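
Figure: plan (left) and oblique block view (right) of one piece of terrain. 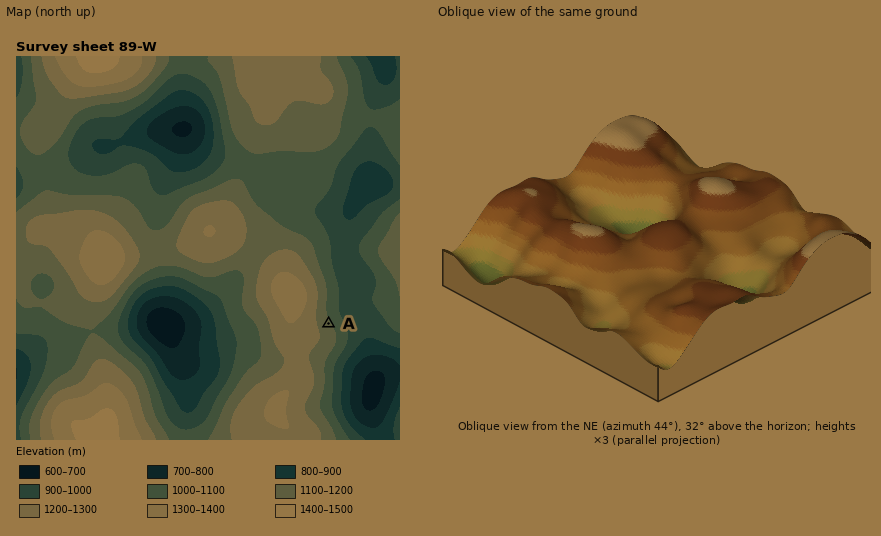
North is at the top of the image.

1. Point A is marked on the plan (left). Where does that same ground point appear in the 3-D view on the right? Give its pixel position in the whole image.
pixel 549 249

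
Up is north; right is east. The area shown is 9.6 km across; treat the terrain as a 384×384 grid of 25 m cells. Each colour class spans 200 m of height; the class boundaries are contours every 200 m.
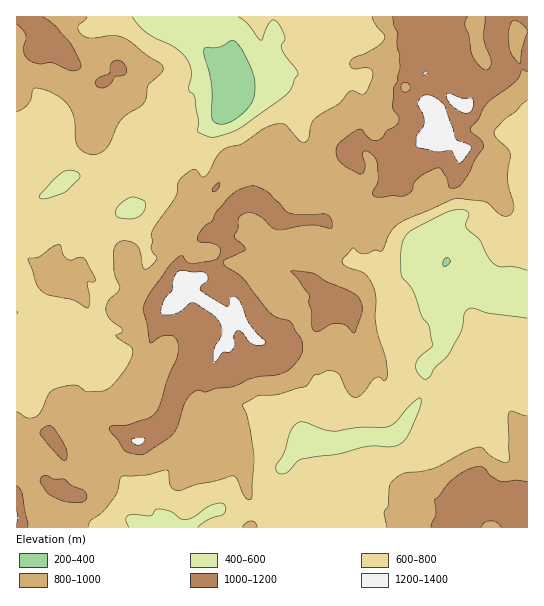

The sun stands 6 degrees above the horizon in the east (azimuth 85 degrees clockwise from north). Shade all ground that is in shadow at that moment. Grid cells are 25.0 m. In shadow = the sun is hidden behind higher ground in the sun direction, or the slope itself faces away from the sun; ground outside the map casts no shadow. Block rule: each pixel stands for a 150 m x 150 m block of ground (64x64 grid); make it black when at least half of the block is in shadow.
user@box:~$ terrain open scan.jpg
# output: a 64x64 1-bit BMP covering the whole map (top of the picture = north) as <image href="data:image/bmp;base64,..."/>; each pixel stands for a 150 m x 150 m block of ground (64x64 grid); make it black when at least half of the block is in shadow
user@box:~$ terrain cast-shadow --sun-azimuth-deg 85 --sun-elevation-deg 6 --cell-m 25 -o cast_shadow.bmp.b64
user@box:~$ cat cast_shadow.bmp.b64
<image width="64" height="64" href="data:image/bmp;base64,Qk0+AgAAAAAAAD4AAAAoAAAAQAAAAEAAAAABAAEAAAAAAAACAAATCwAAEwsAAAIAAAAAAAAA////AAAAAAAAAP/5///8fgAAP/n///w8AAB/+////Hl+Aff5///+G3gD8/j///4e8APw+P///gTwAPgw/A//APwNPBB9gH+EvR8fACfhj4///g4AAefAH//+BAAD/+Af8/wAAAf/4B53/8AAPz/wfXf/4AJ+A/B8///gA3zA8Hz///AAOMB4eP//8AAbwDhw///5AAfAPGD///jAB+A/wP///ggH4H+A////HAfwf4D///8IB+A/gP///owH4B+A///+3AfAH4D////YHcAPgP///9A9wA+A///P0/4AD4D//+ex/wAPgP//8mH/AAcA///wA/4AAAD///gD+AAAf/f/+AfwAA//8f/wD4AAP/uwf/IOAAB/+TH//+AAIH/4P///wAIgP/j///+HDiA/+P///8+OfD/7f///zwB4H/k////uAPYP+H///+AA8AP4P///8A/4AbAf//+4P/w8gB/v/9h//n4AH+f/yf/+fgA/wf/D//9+AP+A/////z8A/8D/////+wD/wP/////wAP/A//////gA/8B/////+AD/4A/////xAH/AB/////MA/8Af////5gD/wB/////sAP/AD////+Hg/wAH////43j+eAf////zefxwB/////J7+HAP////8nfwMD/////48+AAH/////jzwAAH/////POAAA//7//48A=="/>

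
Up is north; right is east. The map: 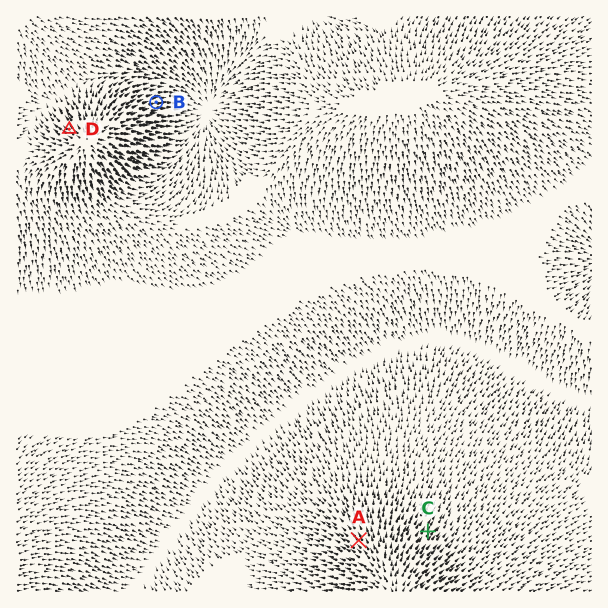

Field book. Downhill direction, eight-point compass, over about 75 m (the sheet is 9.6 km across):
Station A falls NW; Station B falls E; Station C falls NE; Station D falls NW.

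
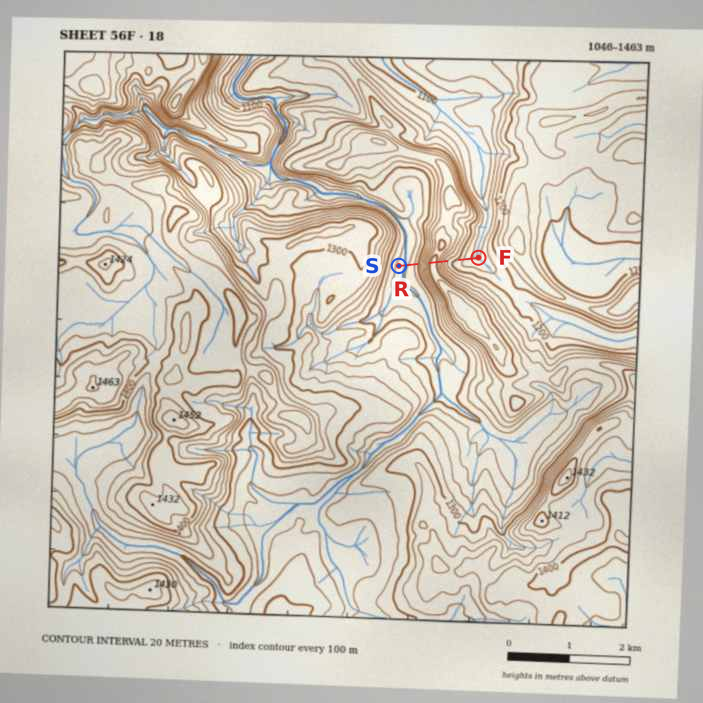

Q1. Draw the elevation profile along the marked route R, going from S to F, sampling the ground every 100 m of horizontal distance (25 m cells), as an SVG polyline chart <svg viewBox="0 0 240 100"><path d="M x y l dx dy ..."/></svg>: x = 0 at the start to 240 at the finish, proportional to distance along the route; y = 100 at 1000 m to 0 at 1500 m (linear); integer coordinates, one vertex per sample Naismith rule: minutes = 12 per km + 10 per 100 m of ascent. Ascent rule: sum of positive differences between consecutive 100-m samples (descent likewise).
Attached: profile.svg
<svg viewBox="0 0 240 100"><path d="M0 68l18 0 19-2 18-4 18-10 18-11 19-2 18 8 18 9 19 3 18 3 18 3 19 3 18 0 2 0"/></svg>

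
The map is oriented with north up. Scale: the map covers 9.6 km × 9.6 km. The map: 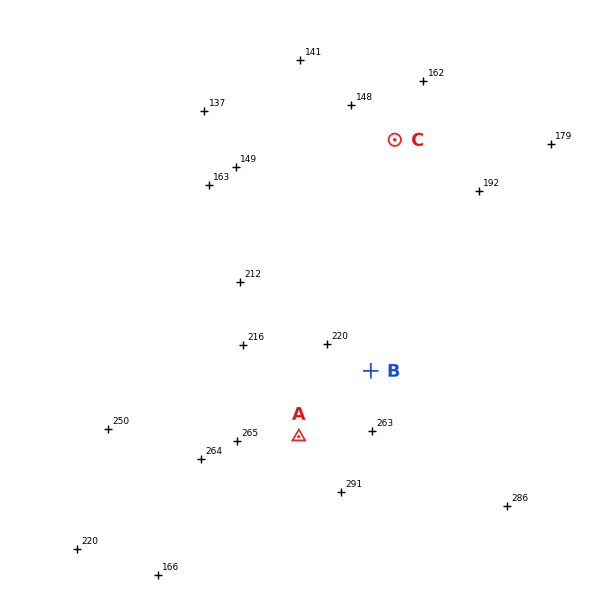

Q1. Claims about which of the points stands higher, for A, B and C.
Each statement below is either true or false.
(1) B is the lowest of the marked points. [false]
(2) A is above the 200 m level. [true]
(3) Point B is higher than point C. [true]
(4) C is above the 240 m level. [false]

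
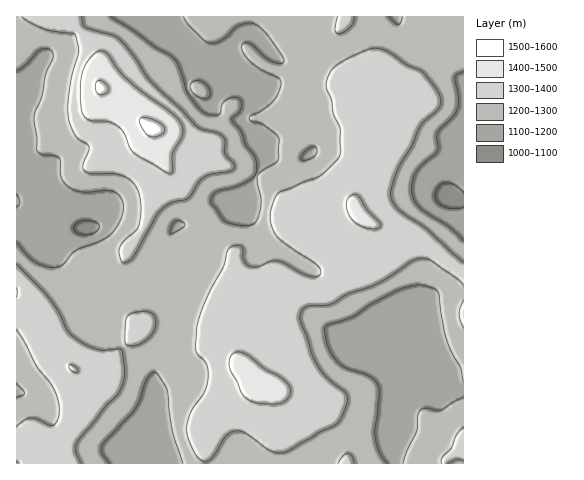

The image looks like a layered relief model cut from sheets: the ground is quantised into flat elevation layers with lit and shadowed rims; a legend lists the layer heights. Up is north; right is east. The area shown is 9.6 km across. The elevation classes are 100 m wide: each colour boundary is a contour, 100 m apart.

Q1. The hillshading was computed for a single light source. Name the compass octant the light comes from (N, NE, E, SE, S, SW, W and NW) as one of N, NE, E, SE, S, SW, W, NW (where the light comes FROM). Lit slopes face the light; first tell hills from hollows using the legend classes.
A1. W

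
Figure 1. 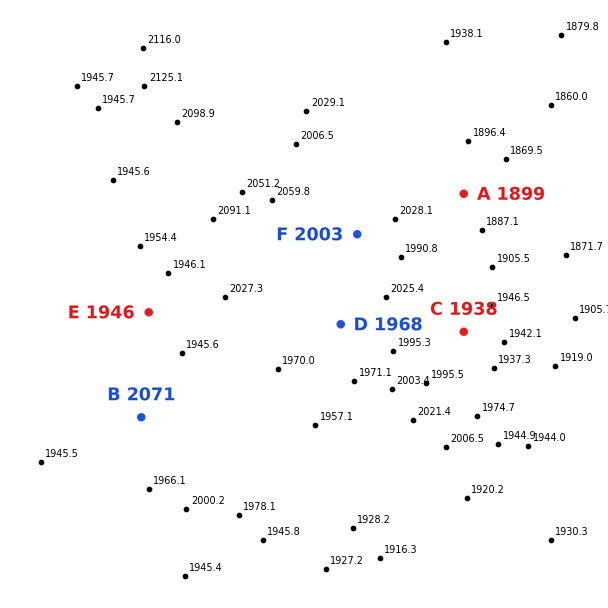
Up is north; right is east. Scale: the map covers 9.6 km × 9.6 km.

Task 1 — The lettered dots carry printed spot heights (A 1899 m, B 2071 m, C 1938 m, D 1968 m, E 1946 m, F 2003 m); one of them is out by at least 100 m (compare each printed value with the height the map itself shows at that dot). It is B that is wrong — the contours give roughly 1946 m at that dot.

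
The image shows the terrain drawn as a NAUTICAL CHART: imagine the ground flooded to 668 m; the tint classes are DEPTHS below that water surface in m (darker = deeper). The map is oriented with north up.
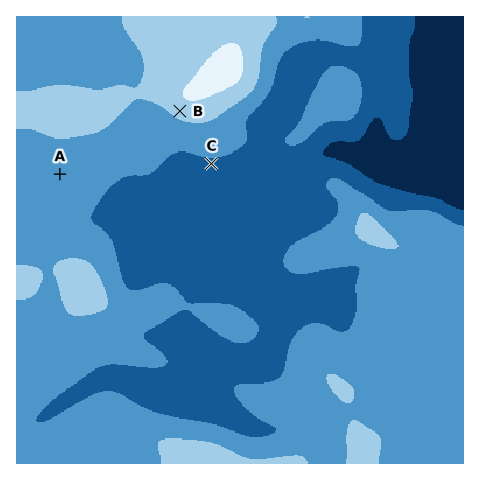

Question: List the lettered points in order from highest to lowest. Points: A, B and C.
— B A C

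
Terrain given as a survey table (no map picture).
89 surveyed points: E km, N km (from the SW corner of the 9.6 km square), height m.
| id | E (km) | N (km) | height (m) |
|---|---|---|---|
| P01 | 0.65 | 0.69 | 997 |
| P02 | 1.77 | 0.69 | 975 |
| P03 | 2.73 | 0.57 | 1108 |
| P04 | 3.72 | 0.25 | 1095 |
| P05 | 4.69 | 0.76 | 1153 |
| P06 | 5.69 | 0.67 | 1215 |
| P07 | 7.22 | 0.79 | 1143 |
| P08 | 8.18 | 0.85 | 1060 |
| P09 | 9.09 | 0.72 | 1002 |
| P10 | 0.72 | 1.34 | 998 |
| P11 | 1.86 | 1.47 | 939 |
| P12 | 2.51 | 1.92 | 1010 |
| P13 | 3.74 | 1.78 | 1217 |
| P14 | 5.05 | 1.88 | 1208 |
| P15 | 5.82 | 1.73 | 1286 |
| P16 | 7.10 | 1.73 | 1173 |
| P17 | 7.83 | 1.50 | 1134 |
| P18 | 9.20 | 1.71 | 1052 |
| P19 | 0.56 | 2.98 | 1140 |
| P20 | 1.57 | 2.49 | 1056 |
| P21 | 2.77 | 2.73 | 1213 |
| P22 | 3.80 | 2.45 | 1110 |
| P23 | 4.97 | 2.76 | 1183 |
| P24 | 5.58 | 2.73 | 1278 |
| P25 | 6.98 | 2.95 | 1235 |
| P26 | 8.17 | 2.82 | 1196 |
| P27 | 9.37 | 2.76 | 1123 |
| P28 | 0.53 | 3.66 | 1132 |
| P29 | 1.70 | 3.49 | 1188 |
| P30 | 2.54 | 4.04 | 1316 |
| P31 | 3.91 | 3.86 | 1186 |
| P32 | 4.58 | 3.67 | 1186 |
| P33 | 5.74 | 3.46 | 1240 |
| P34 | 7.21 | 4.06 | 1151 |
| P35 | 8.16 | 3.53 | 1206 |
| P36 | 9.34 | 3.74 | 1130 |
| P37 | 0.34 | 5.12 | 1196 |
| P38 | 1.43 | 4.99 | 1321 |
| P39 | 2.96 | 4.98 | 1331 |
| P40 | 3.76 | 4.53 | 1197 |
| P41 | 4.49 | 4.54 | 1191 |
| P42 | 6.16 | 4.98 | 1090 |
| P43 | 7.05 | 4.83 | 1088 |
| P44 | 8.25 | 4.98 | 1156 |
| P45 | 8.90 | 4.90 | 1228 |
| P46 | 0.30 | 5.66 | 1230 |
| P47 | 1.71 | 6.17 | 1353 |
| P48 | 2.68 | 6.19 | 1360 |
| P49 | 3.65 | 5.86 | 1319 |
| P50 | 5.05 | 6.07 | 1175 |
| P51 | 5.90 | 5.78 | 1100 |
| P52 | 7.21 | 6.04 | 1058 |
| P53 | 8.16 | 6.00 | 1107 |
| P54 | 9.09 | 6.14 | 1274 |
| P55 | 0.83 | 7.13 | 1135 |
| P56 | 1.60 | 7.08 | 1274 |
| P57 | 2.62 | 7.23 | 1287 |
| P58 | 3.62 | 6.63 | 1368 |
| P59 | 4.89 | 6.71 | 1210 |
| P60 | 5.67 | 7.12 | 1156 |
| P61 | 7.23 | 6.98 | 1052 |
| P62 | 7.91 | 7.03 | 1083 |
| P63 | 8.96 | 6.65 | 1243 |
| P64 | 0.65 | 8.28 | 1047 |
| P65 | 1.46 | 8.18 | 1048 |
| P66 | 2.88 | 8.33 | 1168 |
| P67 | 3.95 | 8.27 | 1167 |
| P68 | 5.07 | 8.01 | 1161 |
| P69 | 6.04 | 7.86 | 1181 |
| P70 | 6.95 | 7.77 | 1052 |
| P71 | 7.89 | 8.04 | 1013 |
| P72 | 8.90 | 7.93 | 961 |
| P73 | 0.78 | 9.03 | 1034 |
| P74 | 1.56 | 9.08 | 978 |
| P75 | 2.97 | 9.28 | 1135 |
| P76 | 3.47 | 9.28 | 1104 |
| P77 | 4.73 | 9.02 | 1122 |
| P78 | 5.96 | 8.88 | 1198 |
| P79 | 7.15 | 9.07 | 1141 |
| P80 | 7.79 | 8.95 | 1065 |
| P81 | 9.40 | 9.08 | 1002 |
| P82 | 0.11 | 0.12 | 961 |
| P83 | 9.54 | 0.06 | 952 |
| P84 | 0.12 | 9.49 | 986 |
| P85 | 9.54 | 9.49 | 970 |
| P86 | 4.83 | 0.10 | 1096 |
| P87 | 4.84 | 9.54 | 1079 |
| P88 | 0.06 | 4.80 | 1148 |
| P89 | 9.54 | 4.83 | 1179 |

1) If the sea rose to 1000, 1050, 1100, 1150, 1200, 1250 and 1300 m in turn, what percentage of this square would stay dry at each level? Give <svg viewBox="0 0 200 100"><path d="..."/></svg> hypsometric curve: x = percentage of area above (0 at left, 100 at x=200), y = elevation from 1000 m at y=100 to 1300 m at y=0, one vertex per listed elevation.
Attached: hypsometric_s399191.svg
<svg viewBox="0 0 200 100"><path d="M186 100l-21-17-28-16-33-17-44-17-27-16-17-17"/></svg>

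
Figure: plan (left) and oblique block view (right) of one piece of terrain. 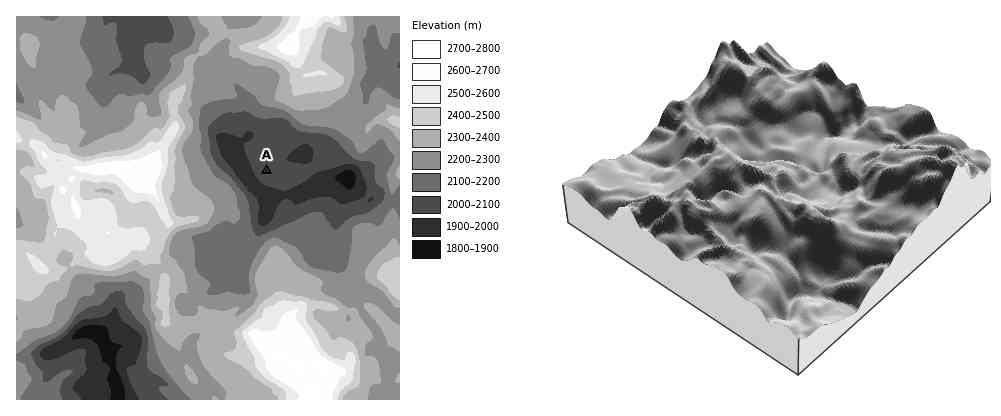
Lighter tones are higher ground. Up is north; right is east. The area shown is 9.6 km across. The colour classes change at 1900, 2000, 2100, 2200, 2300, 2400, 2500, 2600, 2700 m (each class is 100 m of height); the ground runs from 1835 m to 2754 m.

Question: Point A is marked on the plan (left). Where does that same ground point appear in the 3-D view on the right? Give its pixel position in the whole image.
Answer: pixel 788 152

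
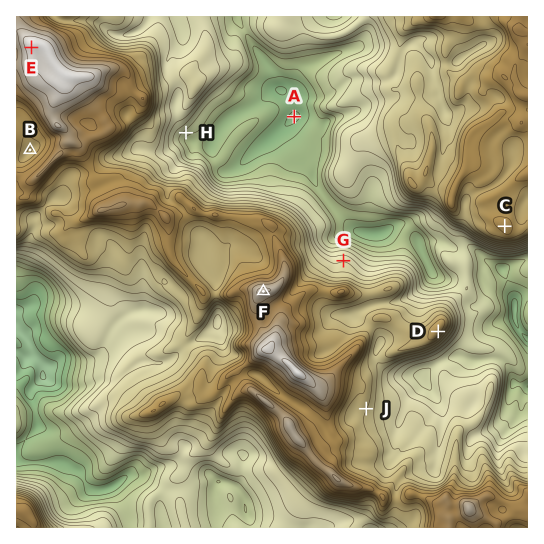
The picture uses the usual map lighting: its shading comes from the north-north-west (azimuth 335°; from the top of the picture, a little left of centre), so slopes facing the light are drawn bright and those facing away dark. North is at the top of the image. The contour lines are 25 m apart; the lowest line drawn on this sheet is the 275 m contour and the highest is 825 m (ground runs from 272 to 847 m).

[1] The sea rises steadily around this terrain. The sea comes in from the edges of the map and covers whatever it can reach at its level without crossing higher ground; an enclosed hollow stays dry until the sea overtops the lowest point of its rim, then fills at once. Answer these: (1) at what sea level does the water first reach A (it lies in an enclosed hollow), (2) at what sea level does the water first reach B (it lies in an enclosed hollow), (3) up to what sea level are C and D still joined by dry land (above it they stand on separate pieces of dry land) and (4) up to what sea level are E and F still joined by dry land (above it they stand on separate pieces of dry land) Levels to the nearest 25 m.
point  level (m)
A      400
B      650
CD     450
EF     675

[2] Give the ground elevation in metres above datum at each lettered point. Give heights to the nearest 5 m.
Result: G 520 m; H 415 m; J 605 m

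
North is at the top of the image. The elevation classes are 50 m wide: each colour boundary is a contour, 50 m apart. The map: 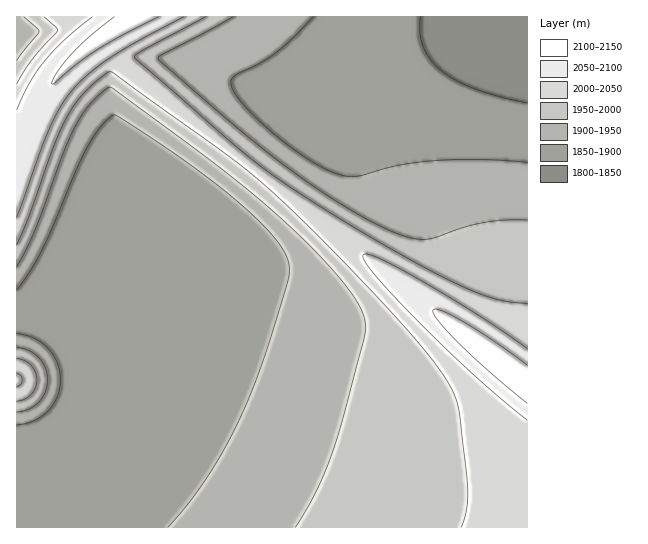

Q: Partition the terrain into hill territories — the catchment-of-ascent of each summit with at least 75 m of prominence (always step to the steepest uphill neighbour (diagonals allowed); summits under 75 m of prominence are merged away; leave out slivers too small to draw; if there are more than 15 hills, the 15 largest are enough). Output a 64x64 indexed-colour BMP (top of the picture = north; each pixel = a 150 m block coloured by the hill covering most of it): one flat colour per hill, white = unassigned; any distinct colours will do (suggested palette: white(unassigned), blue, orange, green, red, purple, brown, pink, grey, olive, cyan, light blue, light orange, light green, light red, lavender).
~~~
<image width="64" height="64" href="data:image/bmp;base64,Qk12CAAAAAAAAHYAAAAoAAAAQAAAAEAAAAABAAQAAAAAAAAIAAATCwAAEwsAABAAAAAAAAAA////ALR3HwAOf/8ALKAsACgn1gC9Z5QAS1aMAMJ34wB/f38AIr28AM++FwDox64AeLv/AIrfmACWmP8A1bDFABEREREREREREREREREREREREREREREREREREREREREREREREREREREREREREREREREREREREREREREREREREREREREREREREREREREREREREREREREREREREREREREREREREREREREREREREREREREREREREREREREREREREREREREREREREREREREREREREREREREREREREREREREREREREREREREREREREREREREREREREREREREREREREREREREREREREREREREREREREREREREREREREREREREREREREREREREREREREREREREREREREREREREREREREREREREzMRERERERERERERERERERERERERERERERERERERERETMzMRERERERERERERERERERERERERERERERERERERERMzMzMREREREREREREREREREREREREREREREREREREREzMzMzERERERERERERERERERERERERERERERERERERETMzMzMRERERERERERERERERERERERERERERERERERERMzMzMzEREREREREREREREREREREREREREREREREREREzMzMzMxERERERERERERERERERERERERERERERERERETMzMzMzERERERERERERERERERERERERERERERERERERMzMzMzMREREREREREREREREREREREREREREREREREREzMzMzMzERERERERERERERERERERERERERERERERERETMzMzMzMRERERERERERERERERERERERERERERERERERMzMzMzMxEREREREREREREREREREREREREREREREREREzMzMzMzERERERERERERERERERERERERERERERERERETMzMzMzMRERERERERERERERERERERERERERERERERERMzMzMzMREREREREREREREREREREREREREREREREREREzMzMzMxERERERERERERERERERERERERERERERERERETMzMzMyERERERERERERERERERERERERERERERERERERMzMzMzIhEREREREREREREREREREREREREREREREREREzMzMzIiERERERERERERERERERERERERERERERERERESIjMyIiIhERERERERERERERERERERERERERERERERERIiIiIiIiIREREREREREREREREREREREREREREREREREiIiIiIiIiERERERERERERERERERERERERERERERERESIiIiIiIiIhERERERERERERERERERERERERERERERERIiIiIiIiIiIREREREREREREREREREREREREREREREREiIiIiIiIiIiERERERERERERERERERERERERERERERESIiIiIiIiIiIhERERERERERERERERERERERERERERERIiIiIiIiIiIiIREREREREREREREREREREREREREREREiIiIiIiIiIiIiERERERERERERERERERERERERERERESIiIiIiIiIiIiIhERERERERERERERERERERERERERERIiIiIiIiIiIiIiIREREREREREREREREREREREREREREiIiIiIiIiIiIiIiERERERERERERERERERERERERERESIiIiIiIiIiIiIiIhERERERERERERERERERERERERERIiIiIiIiIiIiIiIiIREREREREREREREREREREREREREiIiIiIiIiIiIiIiIiERERERERERERERERERERERERESIiIiIiIiIiIiIiIiIhERERERERERERERERERERERERIiIiIiIiIiIiIiIiIiEREREREREREREREREREREREREiIiIiIiIiIiIiIiIiIhERERERERERERERERERERERESIiIiIiIiIiIiIiIiIiIRERERERERERERERERERERERIiIiIiIiIiIiIiIiIiIiEREREREREREREREREREREREiIiIiIiIiIiIiIiIiIiIhERERERERERERERERERERESIiIiIiIiIiIiIiIiIiIiIRERERERERERERERERERERIiIiIiIiIiIiIiIiIiIiIhEREREREREREREREREREREiIiIiIiIiIiIiIiIiIiIiIRERERERERERERERERERESIiIiIiIiIiIiIiIiIiIiIiIiERERERERERERERERERIiIiIiIiIiIiIiIiIiIiIiIiIiEREREREREREREREREiIiIiIiIiIiIiIiIiIiIiIiIiIiERERERERERERERESIiIiIiIiIiIiIiIiIiIiIiIiIiIiERERERERERERERIiIiIiIiIiIiIiIiIiIiIiIiIiIiIhEREREREREREREiIiIiIiIiIiIiIiIiIiIiIiIiIiIiIhERERERERERESIiIiIiIiIiIiIiIiIiIiIiIiIiIiIiIhERERERERERIiIiIiIiIiIiIiIiIiIiIiIiIiIiIiIiIREREREREREiIiIiIiIiIiIiIiIiIiIiIiIiIiIiIiIiIRERERERESIiIiIiIiIiIiIiIiIiIiIiIiIiIiIiIiIiIRERERERIiIiIiIiIiIiIiIiIiIiIiIiIiIiIiIiIiIiIREREREiIiIiIiIiIiIiIiIiIiIiIiIiIiIiIiIiIiIiIRERESIiIiIiIiIiIiIiIiIiIiIiIiIiIiIiIiIiIiIiIhER"/>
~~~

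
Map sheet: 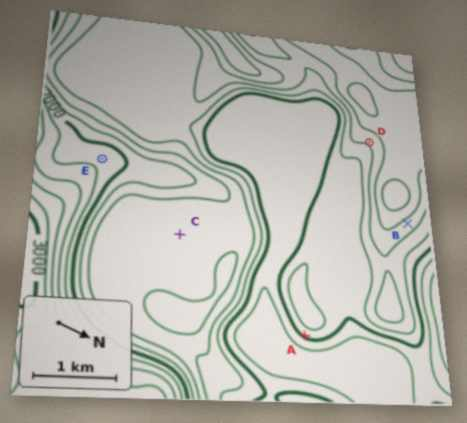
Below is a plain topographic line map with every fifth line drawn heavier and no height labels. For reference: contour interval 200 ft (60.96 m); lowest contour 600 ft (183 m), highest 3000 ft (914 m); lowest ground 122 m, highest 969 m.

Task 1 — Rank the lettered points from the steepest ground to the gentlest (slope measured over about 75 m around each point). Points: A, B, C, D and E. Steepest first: A B D E C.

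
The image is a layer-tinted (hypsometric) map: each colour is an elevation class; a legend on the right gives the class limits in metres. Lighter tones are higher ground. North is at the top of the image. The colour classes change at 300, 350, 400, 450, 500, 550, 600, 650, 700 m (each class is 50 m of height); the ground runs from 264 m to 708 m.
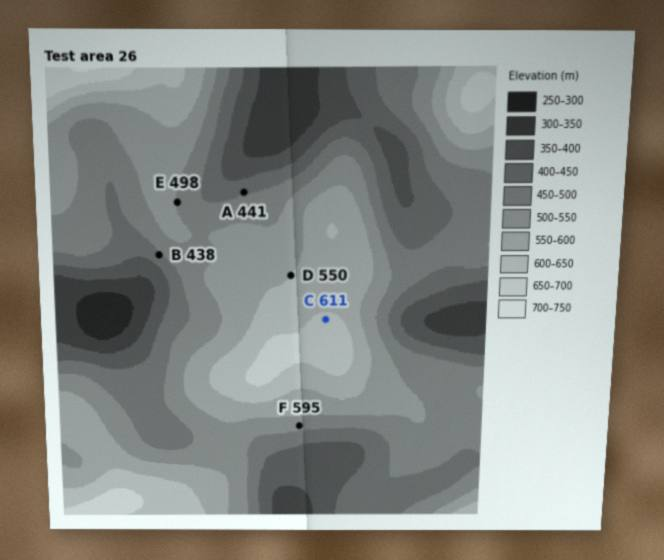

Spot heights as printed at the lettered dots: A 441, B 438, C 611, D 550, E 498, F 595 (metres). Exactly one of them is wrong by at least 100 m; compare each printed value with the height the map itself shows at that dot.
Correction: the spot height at F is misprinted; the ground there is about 470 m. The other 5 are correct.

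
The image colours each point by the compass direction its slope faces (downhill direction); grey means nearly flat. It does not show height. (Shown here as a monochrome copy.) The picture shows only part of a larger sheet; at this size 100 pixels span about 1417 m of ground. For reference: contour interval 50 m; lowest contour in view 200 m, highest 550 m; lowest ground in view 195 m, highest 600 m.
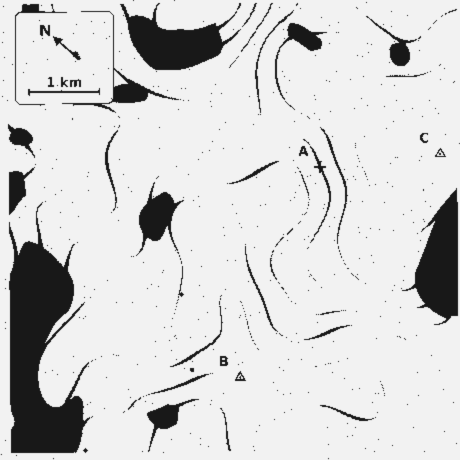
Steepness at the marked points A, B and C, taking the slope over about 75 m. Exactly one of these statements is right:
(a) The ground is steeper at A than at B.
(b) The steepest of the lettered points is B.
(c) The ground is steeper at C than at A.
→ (a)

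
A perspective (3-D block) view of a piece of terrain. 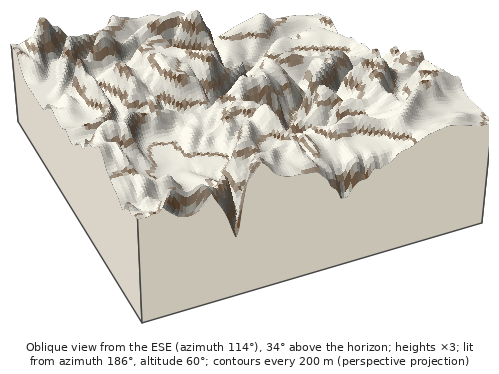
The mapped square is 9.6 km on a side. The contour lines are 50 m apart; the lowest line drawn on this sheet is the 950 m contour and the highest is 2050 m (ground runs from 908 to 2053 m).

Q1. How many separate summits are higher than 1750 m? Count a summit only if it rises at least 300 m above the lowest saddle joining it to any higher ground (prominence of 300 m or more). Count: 2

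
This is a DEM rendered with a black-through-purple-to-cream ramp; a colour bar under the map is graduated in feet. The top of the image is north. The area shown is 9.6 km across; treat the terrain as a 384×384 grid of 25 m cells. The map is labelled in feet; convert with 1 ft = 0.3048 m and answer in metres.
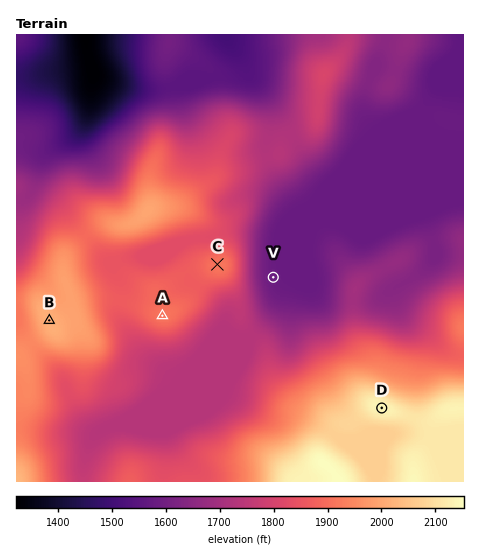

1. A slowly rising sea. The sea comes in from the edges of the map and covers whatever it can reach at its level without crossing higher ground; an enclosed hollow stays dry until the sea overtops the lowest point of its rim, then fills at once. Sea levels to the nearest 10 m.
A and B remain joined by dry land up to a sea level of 570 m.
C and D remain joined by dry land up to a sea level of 540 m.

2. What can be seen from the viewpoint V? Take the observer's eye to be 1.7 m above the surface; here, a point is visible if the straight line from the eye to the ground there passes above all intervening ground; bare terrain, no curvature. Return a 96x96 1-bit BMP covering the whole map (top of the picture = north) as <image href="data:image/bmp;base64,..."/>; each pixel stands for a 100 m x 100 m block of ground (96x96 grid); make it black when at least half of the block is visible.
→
<image width="96" height="96" href="data:image/bmp;base64,Qk2+BAAAAAAAAD4AAAAoAAAAYAAAAGAAAAABAAEAAAAAAIAEAAATCwAAEwsAAAIAAAAAAAAA////AAAAAAAAAAAAAAAAAAAAAAAAAAAAAAAAAAAAAAAAAAAAAAAAAAAAAAAAAAAAAAAAAAAAAAAAAAAAAAAB8AAAAAAAAAAAAAAD+AAAAAAAAAAAAAAH/wAAAAAAAAAAAAAH/8AAAAAAAAAAAAAHD4AAAAAAAAAAAAACB4AAAAAAAAAAAAAAAwAAAAAAAAAAAAAAAAAAAAAAAAAAAAAAAAAAAAAAAAAAAAAAAAAAAAAAAAAAAAAAAAAAAAAAAAAAAAAAAMAAAAAAAAAAAAAAAfgAAAAAAAAAAAAA4/4AAAwAAAAAAAAB///8AA8AAAAAAAAB///+AAcAAAAAAAAB///8AAMAAAAAAAAB///4AAEAAAAAAAAB///4AAEAAAAAAAAB///wAAAAAAAAAAAB///gAAAAAAAAAAAB///gAAAAAAAAAAAB///gAAAAAAAAAAAB///gAQwAAAAAAAAB///wA7wAAAAAAAAB///4A/wAAAAAAAAD///4AP4AAAAAAAAH///8AH4AAAAAAAAP///8AH4AAAAAAAAP///wAD4AAAAAAAAf///AAD4AAAAAAAAf//+AAD4AAAAAAAA///8AAB4AAAAAAAA///8AAB4AAAAAAAA///8AAA4AAAAAAAB///8AAAAAAAAAAAB///8AAAAAAAAAAAD///8AAAAAAAAAAAD///8AAAAAAAAAAAH///+AAAAAAAAAAAH///+AAAAAAAAAAAP///8AAAAAAAAAAAP///4AAAAAAAAAAAH///wAAAAAAAAAAAH///gAAAAAAAAAAAH///AAAAAAAAAAAAD///AAAAAAAAAAAAD//+AAAAAAAAAAAAD//+AAAAAAAAAAAAD//8AAAAAAAAAAAAD//4AAAAAAAAAAAAD//4AAAAAAAAAAAAD//6AAAAAAAAAAAAB///gAAAAAAAAAAAA///wAAAAAAAAAAAAf//8AAAAAAAAAAAAf//+AAAAAAAAAAAAf///gAAAAAAAAAAAf///wAAAAAAAAAAAf///8AAAAAAAAAAA////+AAAAAAAAAAA/////AAAAAAAAAAAH////wAAAAAAAAAAD////4AAAAAAAAAAB////8AAAAAAAAAAAH////AAAAAAAAAAAD////gAAAAAAAAAAB////wAAAAAAAAAAB/n//8AAAAAAAAAAB/D//+AAAAAAAAAAB+B///gAAAAAAAAAB+A///4AAAAAAAAAB8A///8AAAAAAAAABwAf//wAAAAAAAAAAgAf/+AAAAAAAAAAAAAf/4AAAAAAAAAAAAAf/wAAAAAAAAAAAAAf/AAAAAAAAAAAAAAf8AAAAAAAAAAAAAAf4AAAAAAAAAAAAAAfgAAAAAAAAAAAAAAMAAAAAAAAAAAAAAAAAAAAAAAAAAAAAAAAAAAAAAAAAAAAAAAAAAAAAAAAAAAAAAAAAAAAAAAAAAAAAAAAAAAAAAAAAAAAAAABwAAAAAAAAAAAAAAB4AAAAAAAAAAAAAAB4AAAAAAAAAAAAAAAAAAAAAAAAAAAAAAAAAA="/>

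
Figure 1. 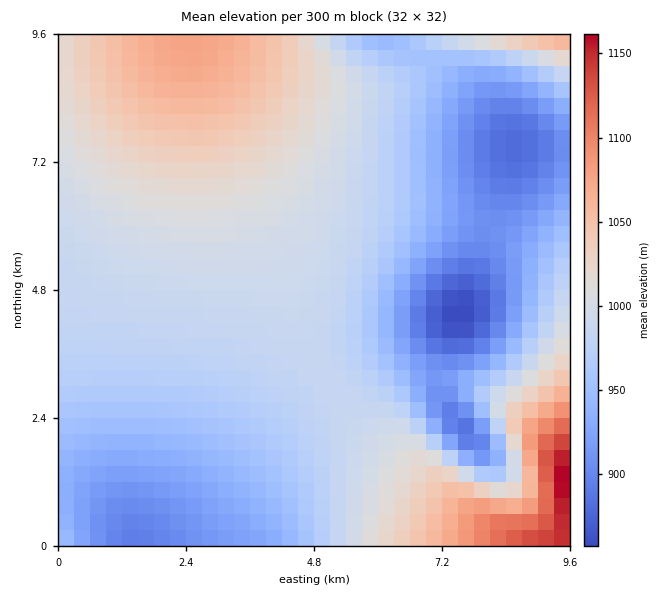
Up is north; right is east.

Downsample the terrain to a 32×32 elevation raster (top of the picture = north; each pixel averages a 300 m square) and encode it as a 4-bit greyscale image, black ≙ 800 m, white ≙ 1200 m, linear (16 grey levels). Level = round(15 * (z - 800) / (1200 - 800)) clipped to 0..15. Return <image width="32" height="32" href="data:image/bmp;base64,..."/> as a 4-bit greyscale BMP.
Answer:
<image width="32" height="32" href="data:image/bmp;base64,Qk12AgAAAAAAAHYAAAAoAAAAIAAAACAAAAABAAQAAAAAAAACAAATCwAAEwsAABAAAAAAAAAAAAAAABEREQAiIiIAMzMzAERERABVVVUAZmZmAHd3dwCIiIgAmZmZAKqqqgC7u7sAzMzMAN3d3QDu7u4A////AFVERERERVVWZ3iJmqu8zN1VRERERFVVZmd4iZqrvMzNVUREREVVVWZneIiZqrqrzVVERERVVVZmd3iImZmYis1VVEVVVVVmZnd3iImHZnrOVVVVVVVWZmZ3d4iIdUV6zVVVVVVWZmZnd3d4hlNGi81mZmZmZmZmZ3d3d3VDR5q8ZmZmZmZmZnd3d3dkRGeZq2ZmZmZmZnd3d3d2VEVniZpmZmZmZnd3d3d3ZlRFZniZd3d3d3d3d3d3dmVERFVniHd3d3d3d3d3d3ZVQzNEVnh3d3d3d3d3d3d2VEMiNFZ4d3d3d3d3d3d3dlQzIjNGZ3d3d3d3d3d3d3ZVQyIzRWd3d3d3d3d3d3d2ZUMzNEVnd3d3d3d3d3d3dmVUMzRFZnd3d3d3d3d3d3dmVURERVZ3d3eIiIh3d3d3ZlVEREVWd3iIiIiIiHd3d2ZlVEREVXeIiIiIiIiHd3d2ZVREREV4iIiIiIiIiHd3dmVUQzREiIiIiIiIiIiHd3ZlVEMzRIiIiZmZmYiIh3d2ZUQzMzSIiZmZmZmYiIh3dmVEMzM0iJmZmZmZmYiId3ZlVEMzRIiZmaqqqZmYiHd2ZVREREWJmZqqqqqZmIh3dmZVREVWiZmqqqqqmZiId3ZmVVVWZ4mZqqqqqqmZh3ZmZmZmd4iJmaqqqqqpmIdmVmZ3iJma"/>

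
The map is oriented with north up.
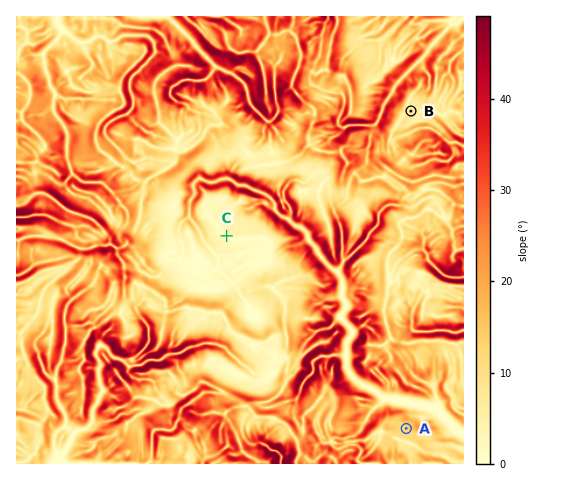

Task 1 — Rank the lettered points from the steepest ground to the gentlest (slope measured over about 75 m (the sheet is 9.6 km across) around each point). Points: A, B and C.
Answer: A B C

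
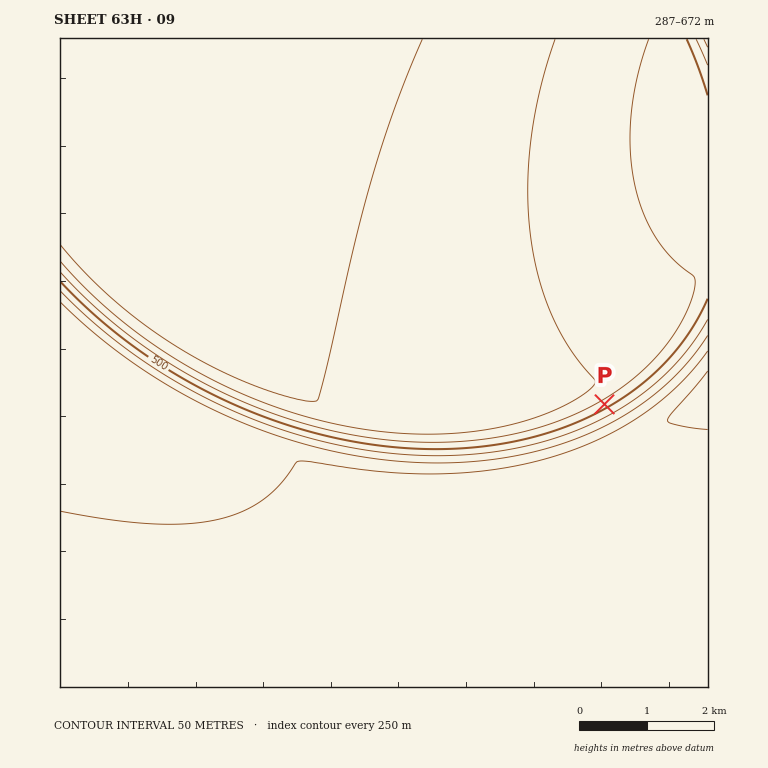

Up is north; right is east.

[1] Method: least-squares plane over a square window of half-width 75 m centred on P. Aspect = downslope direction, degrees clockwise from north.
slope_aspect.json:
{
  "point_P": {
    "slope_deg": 21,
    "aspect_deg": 150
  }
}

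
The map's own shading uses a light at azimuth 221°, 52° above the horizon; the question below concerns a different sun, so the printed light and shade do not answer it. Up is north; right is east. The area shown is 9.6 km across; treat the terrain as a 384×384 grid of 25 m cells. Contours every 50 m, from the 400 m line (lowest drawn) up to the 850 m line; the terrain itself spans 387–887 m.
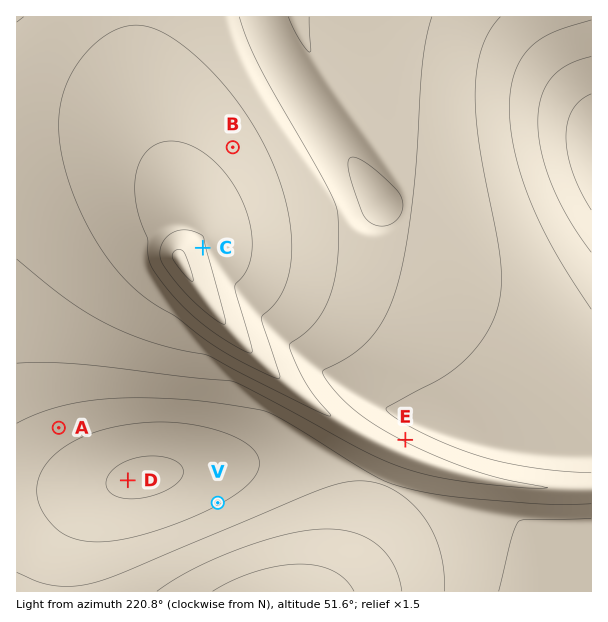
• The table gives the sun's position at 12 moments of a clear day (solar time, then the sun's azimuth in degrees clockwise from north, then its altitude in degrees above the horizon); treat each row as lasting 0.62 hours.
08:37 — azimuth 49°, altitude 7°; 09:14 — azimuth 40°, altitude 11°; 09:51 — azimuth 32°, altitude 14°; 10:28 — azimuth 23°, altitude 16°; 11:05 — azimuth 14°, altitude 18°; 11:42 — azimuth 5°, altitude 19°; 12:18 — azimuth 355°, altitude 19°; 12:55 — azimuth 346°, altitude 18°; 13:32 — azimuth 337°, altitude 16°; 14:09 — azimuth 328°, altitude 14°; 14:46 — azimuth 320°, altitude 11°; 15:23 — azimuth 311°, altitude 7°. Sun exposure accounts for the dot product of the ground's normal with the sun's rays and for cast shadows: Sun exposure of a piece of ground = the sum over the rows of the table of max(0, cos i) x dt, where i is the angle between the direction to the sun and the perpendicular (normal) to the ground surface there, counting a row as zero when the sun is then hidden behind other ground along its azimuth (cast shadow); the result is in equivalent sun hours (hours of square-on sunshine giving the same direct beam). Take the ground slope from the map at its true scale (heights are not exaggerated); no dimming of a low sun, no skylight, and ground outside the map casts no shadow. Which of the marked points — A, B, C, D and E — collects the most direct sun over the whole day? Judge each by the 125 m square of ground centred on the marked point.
A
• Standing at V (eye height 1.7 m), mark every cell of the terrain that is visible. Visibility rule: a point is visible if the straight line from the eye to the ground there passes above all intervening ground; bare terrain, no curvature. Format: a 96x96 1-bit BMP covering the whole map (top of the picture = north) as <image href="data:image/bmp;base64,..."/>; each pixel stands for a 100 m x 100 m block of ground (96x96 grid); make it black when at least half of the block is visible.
<image width="96" height="96" href="data:image/bmp;base64,Qk2+BAAAAAAAAD4AAAAoAAAAYAAAAGAAAAABAAEAAAAAAIAEAAATCwAAEwsAAAIAAAAAAAAA////AAAAAAAAAB4AA/////////8AAAAAAf////////8AAAAAAP////////8AAAAAAH////////8AAAAAAD////////8AAAAAAD////////8AAAAAAD////////8AAAAAAD////////8AAAAAAD////////8AAAAAAH////////8AAAAAAP////////8AAAAAAf////////8AAAAAA/////////8AAAAH////////gB8AAAAH///////wAAMAAAAD//////4AAAAAAAAA/////+AAAAAAAAAAAD///wAAAAAAAAAAAA//+AAAAP8AAAAAAAH/4AAAP/8AAAAAAAB/gAAD//8AAAAAAAAeAAAP//8AAAAAAAAAAAB///8AAAAAAAAAAAH///8AAAAAAAAAAAf///8AAAAAAAAAAB////8AAAAAAAAAAD////8AAAAAAAAAAP////8AAAAAAAAAAP////8AAAAAAAAAAP////8AAAAAAAAAAH////8AAAAAAAAAAB////8AAAAAAAAAAA////8AAAAAAAAAAAP///8AAAAAAAAAAAH///8AAAAAAAAAAAB///8AAAAAAAAAAAA///8AAAAAAAAAAAAf//8AAAAAAAAAAAAH//8AAAAAAAAAAAAD//8AAAAAAAAAAAAB//8AAAAAAAAAAAAA//8AAAAAAAAAAAAAP/8AAAAAAAAAAAAAH/8AAAAAAAAAAAAAD/8AAAAAAAAAAAAAB/8AAAAAAAAAAAAAA/8AAAAAAAAAAAAAAf8AAAAAAAAAAAAAAf8AAAAAAAAAAAAAAP8AAAAAAAAAAAAAAH8AAAAAAAAAAAAAAH8AAAAAAAAAAAAAAD8AAAAAAAAAAAAAAD8AAAAAAAAAAAAAAD8AAAAAAAAAAAAAAD8AAAAAAAAAAAAAAB8AAAAAAAAAAAAAAB8AAAAAAAAAAAAAAB8AAAAAAAAAAAAAAB8AAAAAAAAAAAAAAB8AAAAAAAAAAAAAAB8AAAAAAAAAAAAAAB8AAAAAAAAAAAAAAB8AAAAAAAAAAAAAAB8AAAAAAAAAAAAAAB8AAAAAAAAAAAAAAB8AAAAAAAAAAAAAAA8AAAAAAAAAAAAAAA8AAAAAAAAAAAAAAA8AAAAAAAAAAAAAAA8AAAAAAAAAAAAAAA8AAAAAAAAAAAAAAA8AAAAAAAAAAAAAAAcAAAAAAAAAAAAAAAcAAAAAAAAAAAAAAAMAAAAAAAAAAAAAAAMAAAAAAAAAAAAAAAEAAAAAAAAAAAAAAAAAAAAAAAAAAAAAAAAAAAAAAAAAAAAAAAAAAAAAAAAAAAAAAAAAAAAAAAAAAAAAAAAAAAAAAAAAAAAAAAAAAAAAAAAAAAAAAAAAAAAAAAAAAAAAAAAAAAAAAAAAAAAAAAAAAAAAAAAAAAAAAAAAAAAAAAAAAAAAAAAAAAAAAAAAAAAAAAAAAAAAAAAAAAAAAAAAAAAAAAAAAAAAAAAAAAAAAAAAAAAAAAAAAAAAAAAAAAAAAAAAAAAAAAAAAAAAAAAAAAAAAAAAAAAAAAA="/>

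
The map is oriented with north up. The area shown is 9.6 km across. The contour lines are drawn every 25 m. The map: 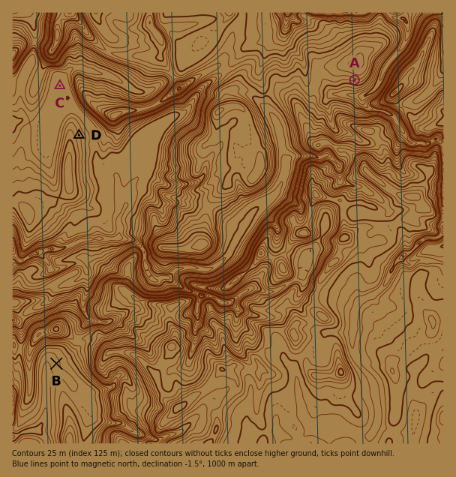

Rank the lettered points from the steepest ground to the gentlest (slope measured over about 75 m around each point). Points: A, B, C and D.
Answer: A D B C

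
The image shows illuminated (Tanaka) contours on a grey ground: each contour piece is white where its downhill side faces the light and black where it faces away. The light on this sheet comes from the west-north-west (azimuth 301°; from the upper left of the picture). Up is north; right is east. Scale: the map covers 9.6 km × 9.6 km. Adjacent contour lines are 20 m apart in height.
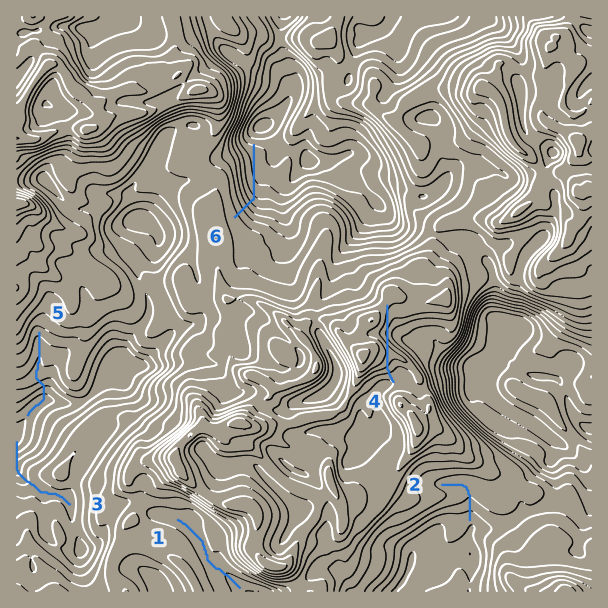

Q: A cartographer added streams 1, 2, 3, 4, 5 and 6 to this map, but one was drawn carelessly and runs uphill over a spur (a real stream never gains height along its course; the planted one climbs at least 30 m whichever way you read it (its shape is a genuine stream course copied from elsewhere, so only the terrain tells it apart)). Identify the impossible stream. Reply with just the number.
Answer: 4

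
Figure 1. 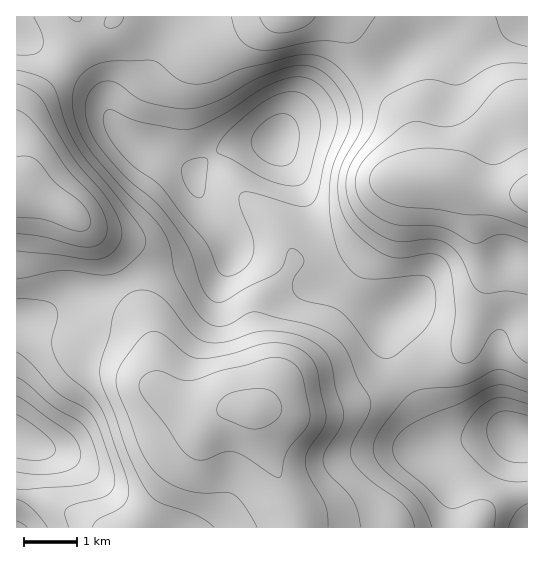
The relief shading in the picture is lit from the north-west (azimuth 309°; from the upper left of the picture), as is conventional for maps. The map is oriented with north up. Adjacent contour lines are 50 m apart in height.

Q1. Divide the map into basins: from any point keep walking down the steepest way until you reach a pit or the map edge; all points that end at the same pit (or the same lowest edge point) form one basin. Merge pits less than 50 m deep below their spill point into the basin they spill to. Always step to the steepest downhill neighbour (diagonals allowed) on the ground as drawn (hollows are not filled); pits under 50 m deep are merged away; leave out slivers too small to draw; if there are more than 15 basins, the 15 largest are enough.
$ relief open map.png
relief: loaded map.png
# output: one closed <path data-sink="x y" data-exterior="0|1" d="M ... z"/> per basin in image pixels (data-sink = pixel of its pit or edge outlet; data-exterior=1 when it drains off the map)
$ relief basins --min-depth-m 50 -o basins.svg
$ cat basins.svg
<path data-sink="277 142" data-exterior="0" d="M326 16l-53 0-56 33-14 6-10 0-12-4-64-34-14 8-14 0-7-4 1 10-12 23-19 25-25 27-7 11 4 45-4 16-4 7 0 6 49 18 13 10 18 18 25 36 26 49 8 31 2 33 13 11 32 14 15 1 13-4 32 0 28 5 20 0 37-8 24-10 50-30 38-13 9-10 4-17 9-24 3-10 0-17-8-37-3-46-4-4-12-6-37-6-4-10-5-32-7-15-32-39-23-48-11-10z"/><path data-sink="523 437" data-exterior="0" d="M527 16l-200 1 11 4 11 10 23 48 32 39 7 15 5 32 4 10 37 6 12 6 4 4 3 46 8 37 0 17-16 51-9 10-38 13-50 30-32 13-29 5-20 0-28-5-6 2 13 45 26 55 3 18 176 0 10-15 10-9 13-7 21-6z"/><path data-sink="17 438" data-exterior="1" d="M18 192l-2 1 0 301 30 7 55 27 196 0-2-18-26-55-13-45-26-2-13 4-10 0-24-8-21-12-6-11-1-28-8-31-36-67-15-18-23-22-26-14z"/><path data-sink="17 527" data-exterior="1" d="M23 495l-7 0 1 33 83-1-54-26z"/><path data-sink="527 527" data-exterior="1" d="M527 492l-20 5-13 7-10 9-9 14 52 1z"/>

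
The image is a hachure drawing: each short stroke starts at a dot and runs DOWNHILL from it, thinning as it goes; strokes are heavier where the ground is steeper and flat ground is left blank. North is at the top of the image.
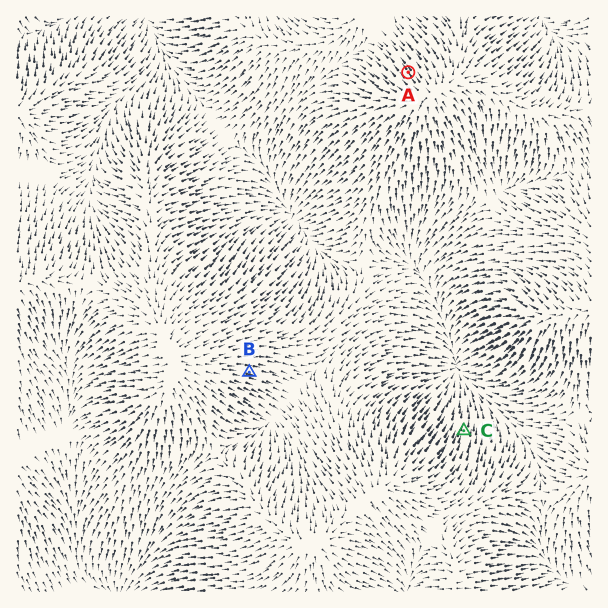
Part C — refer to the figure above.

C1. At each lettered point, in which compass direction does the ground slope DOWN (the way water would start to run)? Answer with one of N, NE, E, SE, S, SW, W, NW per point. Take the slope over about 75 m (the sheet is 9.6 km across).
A NW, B E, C N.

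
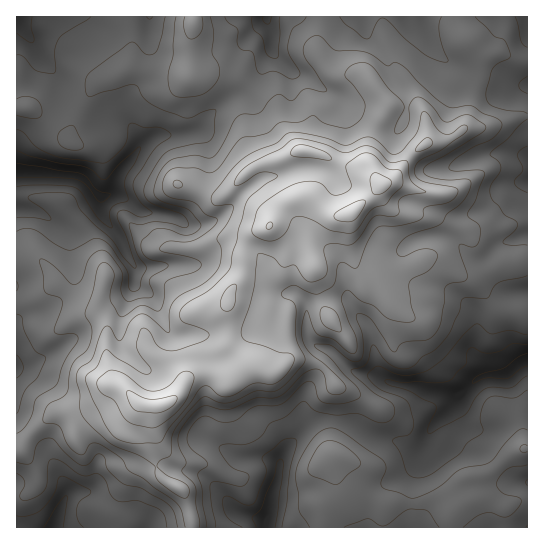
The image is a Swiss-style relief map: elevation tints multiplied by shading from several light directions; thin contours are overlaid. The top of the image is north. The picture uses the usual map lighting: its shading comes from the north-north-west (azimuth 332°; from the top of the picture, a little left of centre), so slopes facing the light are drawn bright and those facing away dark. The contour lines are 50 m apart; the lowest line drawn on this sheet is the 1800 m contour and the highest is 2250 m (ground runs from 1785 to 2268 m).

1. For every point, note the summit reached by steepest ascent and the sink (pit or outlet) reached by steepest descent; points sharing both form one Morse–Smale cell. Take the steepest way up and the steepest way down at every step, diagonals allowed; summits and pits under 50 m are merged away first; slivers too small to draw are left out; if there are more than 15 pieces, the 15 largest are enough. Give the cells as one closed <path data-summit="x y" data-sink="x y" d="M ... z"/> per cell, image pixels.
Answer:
<path data-summit="353 211" data-sink="17 171" d="M135 68l-8 0-12 8-13 4-10 9-16 28-7 23-35-29-5-3-13 1 0 145 21 2 12 14 9 15 9 6 6-10-1 10 11 10 12 6 11-2 19-9 6-7-11 29 0 25 4 8 15 14 7 4 8 0 9-7 2-5 6-22-18-37-18-13 0-18 18 1 10-3 31 0 8-2 20-22 12 0 11 4 9-12 17-8 2-8 10-13 18-8 9 0 13 12 14 8 14-3 31-29 8-3 10-10 7-10 20-18 1-9-3-17-4-6-34-4-15 28-4 15 0 13 5 10-10-5-21-3-24-12-21-4-13-18-9-21-28-21-22 12-17 16-9 14-14 4-28 1-16 11-1-6-13-23 0-13 2-8 11-14 4-9-2-5z"/><path data-summit="353 211" data-sink="527 359" d="M310 196l-15 1-12 7-10 13-2 8-17 8-6 6-3 7 8 3 10 10 6 20 9 12 5 2 12 0 10 9 2 27 4 12 4 4 15 6 6 6-12 10 12 18-3 36 25 6 20 12 20 2 12 7 8 1 7-6 7-16 17-17 7-12 21-19 9-4 21-2 11-9 10-5 0-100-22 2-16 8-23 7-8-1-28-16-8 0-26 12-28 2-13-7-5-12-3-13 1-27-12 2-14-8z"/><path data-summit="353 211" data-sink="527 181" d="M527 116l-37 11-25 1-18 12-20 3-8 5-29 33-8 3-33 30-1 27 8 25 13 7 13 0 27-6 14-8 8 0 28 16 8 1 23-7 16-8 21-2z"/><path data-summit="159 405" data-sink="266 523" d="M295 359l-8 2-13 10-24-6-21 15-20-8-20 5-16 23-20 7-1 44 4 15 9-1 37 10 14 12 22 26 28 8 5-12 1-14 7-17 1-16 8-15 15-17 0-19 4-18 6-12 11-12-6-5z"/><path data-summit="353 211" data-sink="423 17" d="M457 16l-135 0-6 34 8 15 9 8 32 2 16 20 6 12 34 4 4 6 2 6 0 19 16-1 12-5 12-11 4-30 9-18 1-10 0-12-21-21z"/><path data-summit="159 405" data-sink="17 171" d="M234 241l-15 2-20 21-36 1-10 3-18-1 0 18 18 13 18 37-6 22-2 5-9 7-8 0-7-4-15-14-4-8 0-25 11-27-25 14-11 2 4 3 8 16 0 32 5 21 26 24 8 2 15 0 12-5 12-19 9-6 15-3 20 8 20-14-22-19 2-13-2-24 1-9 4-12 9-14 2-25 2-4z"/><path data-summit="159 405" data-sink="54 527" d="M119 385l-8 0-10 16-20 11-22 0-9 4-19 18 0 3 14 13 22 39 0 8-8 16-4 15 93-1-12-18 0-19 4-13 6-6 10-5-4-15 0-37 3-8-17-3z"/><path data-summit="353 211" data-sink="267 17" d="M321 16l-54 0 5 21 0 14-13 26-11 12 27 21 9 21 13 18 21 4 24 12 21 3 8 4-3-9 0-13 4-15 15-26 0-6-22-28-30 0-11-10-8-15z"/><path data-summit="353 211" data-sink="21 17" d="M149 16l-132 0-1 91 13 1 5 3 35 29 8-26 15-25 7-8 16-5 12-8 17 2 5-23z"/><path data-summit="525 449" data-sink="527 359" d="M527 360l-5 1-15 12-21 2-9 4-21 19-7 12-17 17-12 26-1 12-6 13-2 50 38 0 2-14 2-5 7-6-1-14 2-7 6-5 14-1 12-5 16-15 19-9z"/><path data-summit="159 405" data-sink="17 367" d="M69 292l-23 19-5 2-15 2-10 7 0 99 13 15 21-20 9-4 22 0 20-11 10-16 6 0-5-6-5-21-2-36-8-14-15-5z"/><path data-summit="331 454" data-sink="527 359" d="M337 421l-4 1-2 19 0 22 4 22-3 6-12 12 3 24 87 1 2-3 1-47 10-31-9 2-16-8-20-2-20-12z"/><path data-summit="159 405" data-sink="527 359" d="M247 247l-2 0-2 3-2 25-12 19-2 15 2 25-2 13 18 16 22 8 7 0 20-12 20 4 9 5 13-11-6-6-15-6-4-4-4-12-2-27-10-9-12 0-5-2-9-12-6-20z"/><path data-summit="353 211" data-sink="527 17" d="M527 16l-70 1 0 10 3 7 21 21-1 22-9 18-2 18-4 15 25-1 38-12z"/><path data-summit="194 22" data-sink="17 171" d="M149 71l-5 0-4 12-9 11-4 11 0 13 13 23 1 6 16-11 28-1 14-4 9-14 17-16 23-12-11-12-4-1-16-3-15 3-36-1z"/>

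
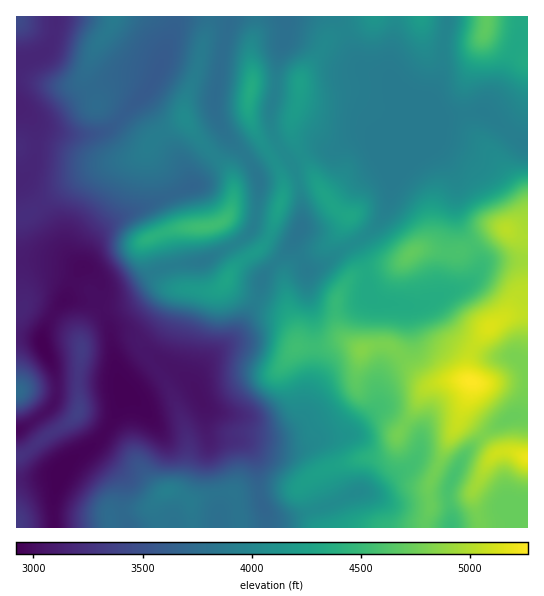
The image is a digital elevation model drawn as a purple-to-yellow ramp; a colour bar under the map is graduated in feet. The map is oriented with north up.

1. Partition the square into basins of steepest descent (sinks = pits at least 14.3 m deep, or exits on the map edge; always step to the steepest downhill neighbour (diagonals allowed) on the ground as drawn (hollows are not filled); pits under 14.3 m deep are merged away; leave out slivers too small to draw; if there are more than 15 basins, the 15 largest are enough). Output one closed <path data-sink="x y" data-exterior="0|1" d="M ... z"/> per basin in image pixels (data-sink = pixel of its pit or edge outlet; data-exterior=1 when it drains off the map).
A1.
<path data-sink="42 343" data-exterior="0" d="M209 16l-94 0-6 14-12 15-12 30 11 28 17 8 24 21 15 10-10 13-49 16-34 20-32 24-11 3 0 173 9 10 24 32 12-5 8-5 10-12 0-42 2-10 0-22 7-14 11-11 31-8 27-17 18 1 2 2-4 3-4 8-6 20-20 22 0 6 25 36 19 48 1 30-3 15-7 11-13 3-16 16-38 8 0 12 314 0 6-19-2-24 30-63 10-28 2-12-3-4 0-15 3-10 8-14 16-16 15-8 18-2 0-76-13-2-8-6-9 0-43 24-22-4-15 0-23 16-38 10-6 2-7 9-8 17 3 27 4 7 10 8-12-4-18 6-25 0-2-20-8-20-5-36-23-22 8-10 5-12 11-40 3-3 12-4 11-1 6 2-24-47 0-15 7-17 1-16-48-1-4 26 13 34-25 22-3 13-6-13-27-26-12-16-4-10 3-20 10-24 6-28 5-13z"/><path data-sink="419 131" data-exterior="0" d="M527 16l-40 0-2 17-6 6-5 1-12 0-27-5-11-9-3-10-46 0-14 9-32 14-10 16-15 18-4 8-3 26-5 12 0 15 9 21 22 38 16 19 10 5-2 12 17 37-3 7 34-8 23-16 15 0 22 4 43-24 9 0 12 7 9-1z"/><path data-sink="61 473" data-exterior="0" d="M165 287l-8 0-6 2-21 15-31 8-14 15-4 10-4 77-8 9-23 13-17 15-13 6 1 71 93 0 1-12 38-8 16-16 10-1 8-6 5-22-1-30-19-48-25-36 0-6 20-22 6-20 4-8 4-3z"/><path data-sink="17 106" data-exterior="1" d="M114 16l-98 1 1 200 10-2 36-27 32-19 47-14 10-13-15-10-24-21-15-6-13-28 7-22 8-14 9-11z"/><path data-sink="301 229" data-exterior="0" d="M310 179l-15 2-11 6-11 40-5 12-8 10 23 22 5 36 9 27 0 12 26 1 18-6 10 3-8-7-4-7-3-27 8-17 7-9 9-4 4-7-17-37 2-12-10-5-8-9-12-18z"/><path data-sink="215 94" data-exterior="0" d="M255 16l-46 1-1 13-5 13-6 28-13 35 0 9 4 10 20 25 19 17 6 13 3-13 25-22-13-34 0-9 4-15-1-40 5-18z"/><path data-sink="511 417" data-exterior="0" d="M527 313l-21 3-16 11-11 12-10 18-1 21 3 4 0 7-8 21 1 8 20 17 14 18 9-2 19 6 2 0z"/><path data-sink="286 19" data-exterior="0" d="M374 16l-117 0-1 13-5 18 1 36 39 4 8-2 5-12 15-18 10-16 37-16z"/><path data-sink="451 527" data-exterior="1" d="M462 411l-3 11-30 63 2 24-6 13 1 6 54-1 0-8-7-20 0-9 15-28 9-9-13-18-20-17z"/><path data-sink="507 505" data-exterior="0" d="M507 451l-8 1-7 5-19 33 0 9 6 15 2 14 47-1 0-69z"/><path data-sink="17 430" data-exterior="1" d="M18 392l-2 1 1 63 12-5 20-17z"/>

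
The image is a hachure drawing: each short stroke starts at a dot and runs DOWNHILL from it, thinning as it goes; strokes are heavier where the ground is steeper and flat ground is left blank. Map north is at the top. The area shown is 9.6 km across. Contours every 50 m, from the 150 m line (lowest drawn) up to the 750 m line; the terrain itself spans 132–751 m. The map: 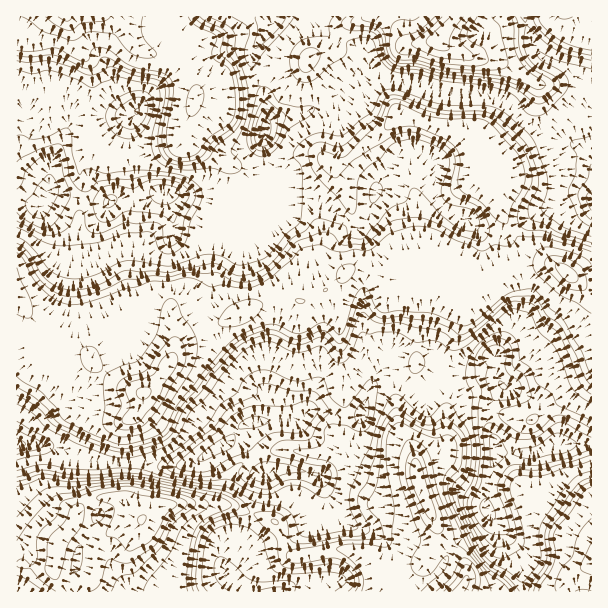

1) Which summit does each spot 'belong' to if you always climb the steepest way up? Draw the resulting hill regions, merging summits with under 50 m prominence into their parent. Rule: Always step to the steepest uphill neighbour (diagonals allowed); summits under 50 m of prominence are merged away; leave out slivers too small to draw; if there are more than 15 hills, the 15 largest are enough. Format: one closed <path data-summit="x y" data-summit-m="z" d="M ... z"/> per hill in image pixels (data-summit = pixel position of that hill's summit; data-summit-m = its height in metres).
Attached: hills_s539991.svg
<path data-summit="143 393" data-summit-m="710" d="M336 96l-30 16-25 4-9 4-6 5-2 10 0 23 4 31 3 11 11 13-7-3-6 1-10 11-5 13-29-9 1-5-7-7-46-21-15 0-21 7-23-1-7 5-8 0-49-12-9 13-8 0-10-5-7 1 1 243 39 2 36 16 88 4 20-6 27-16 13-17 9-5 45-1 17-11 12 0 18 6 18 0 3-2 8-27 3-3-12-25 3-24-2-35 8-33 0-15-10-22 10-15 6-29-21-21-13-19z"/><path data-summit="141 519" data-summit-m="751" d="M239 440l-9 0-30 20-20 6-88-4-36-16-39-2-1 147 232 1-22-17-4-12 4-12 21-21 15-48 0-6 3-5-11-19-8-8z"/><path data-summit="567 273" data-summit-m="678" d="M420 151l-18 3-8 4-6 15-14 19-4 23-10 15 10 22 0 15-8 33 2 35-3 24 3 9 6 7 2 8 10-21 14-12 8-2 25 1 18 13 18 6 15 0 17-4 1 14 8 10 24 9 10 1 6 4 12 23 0 19 33 0 1-244-2-2-14 0-16 8-20 5-36 27-7-4-18-5-9-7-20-10-11-9-5-8 0-15 4-7-2-14-7-5z"/><path data-summit="66 17" data-summit-m="659" d="M273 16l-256 0-1 184 17 5 8 0 2-2 6-12 0-21 3-9 16-35 7-6 48-4 12-2-5 11 0 27 6 34 8 6 30 1 9 3 41 20 2 3-1 7 29 9 8-17 10-8 6 0-8-15-6-37 0-23 2-7-1-32-11-22-2-12 1-11 18-27z"/><path data-summit="417 476" data-summit-m="696" d="M392 373l-6 0-10 5-6 11-8 25-3 2-18 0-18-6-12 0-17 11-36 0-13 3-15 16 16 4 8 8 10 18 32-1 22 6 7 16 5 27 41 12 10 6 9 10 6 12 2 14 15 11 9 0 10-6 10-10 4-10 12-15 22-10 8-10 2-6-4-9 0-7 2-20 8-22 0-14-6-13-3-23 17-22-9-8-19-2-38 9-6 3-4 6-21-8z"/><path data-summit="476 134" data-summit-m="544" d="M372 66l-16 7-16 17-3 5 0 13 5 38 6 10 26 27 3 5 11-15 7-16 21-6 10 1 8 5 4 7-4 31 5 8 11 9 20 10 9 7 18 5 7 4 36-27 20-5 16-8 16 0 0-42-8-10-18-4-35-16-7-5-18-21-6-3-23-5-31-1-29-9-19-2-14-6z"/><path data-summit="459 591" data-summit-m="714" d="M296 469l-21 0-11 4-17 57-21 21-3 6-1 6 4 12 23 17 274-1-1-19-14-26-3-15-14-15-3 6-8 10-22 10-6 6-10 19-10 10-10 6-9 0-15-11-2-14-6-12-9-10-10-6-41-12-5-27-7-16z"/><path data-summit="438 39" data-summit-m="723" d="M524 16l-218 1 9 5 14 14 30 12 7 6 5 12 22 13 24 3 29 9 31 1 23 5 6 3 18 21 34 18 26 7 7 10 1-55-4-11-5-9-8-8-32-15-7-7-6-12z"/><path data-summit="591 564" data-summit-m="648" d="M591 444l-36 0-24 10-35-2-9 36-1 19 19 24 3 15 14 26 2 20 68-1z"/><path data-summit="308 60" data-summit-m="443" d="M305 16l-30 0-22 35-1 11 2 12 11 22 2 28 5-4 9-4 25-4 24-12 26-27 14-8-4-11-7-6-30-12-14-14z"/><path data-summit="564 17" data-summit-m="553" d="M591 16l-67 1 6 22 6 12 7 7 32 15 8 8 8 19z"/>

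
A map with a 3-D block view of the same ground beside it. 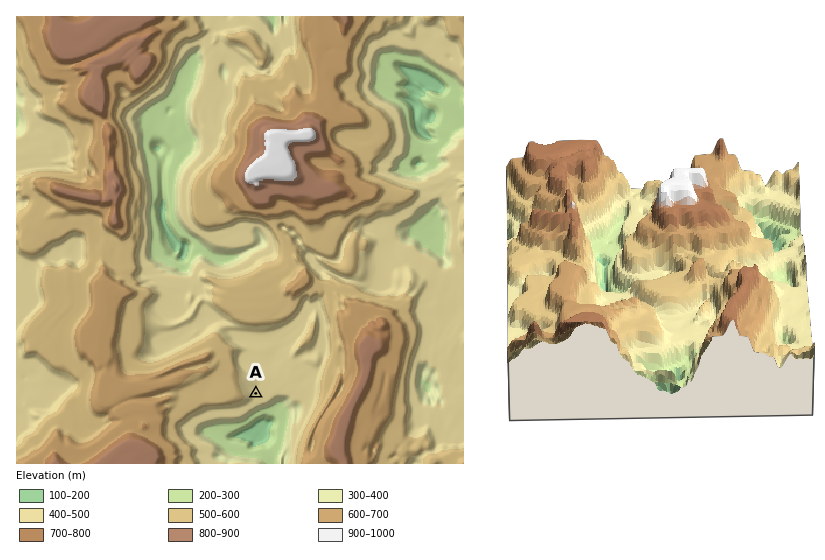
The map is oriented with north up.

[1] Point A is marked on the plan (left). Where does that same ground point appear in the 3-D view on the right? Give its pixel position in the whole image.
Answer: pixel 670 340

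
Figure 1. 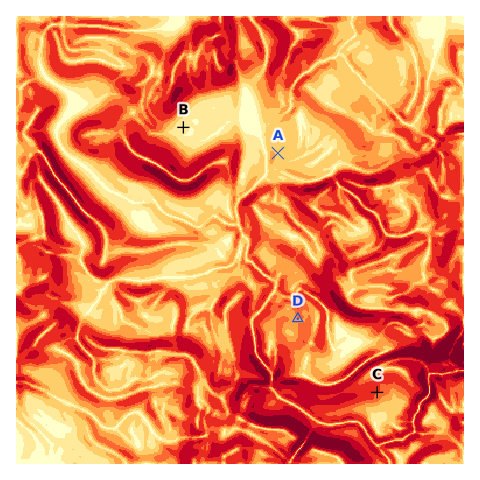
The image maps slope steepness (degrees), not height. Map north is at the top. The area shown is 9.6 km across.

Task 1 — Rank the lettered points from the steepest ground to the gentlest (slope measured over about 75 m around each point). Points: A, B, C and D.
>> C D A B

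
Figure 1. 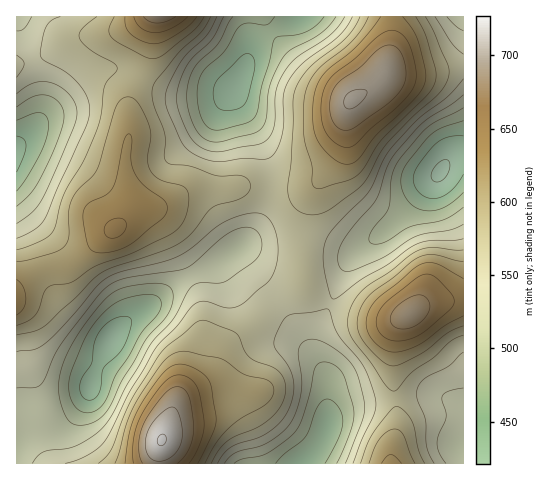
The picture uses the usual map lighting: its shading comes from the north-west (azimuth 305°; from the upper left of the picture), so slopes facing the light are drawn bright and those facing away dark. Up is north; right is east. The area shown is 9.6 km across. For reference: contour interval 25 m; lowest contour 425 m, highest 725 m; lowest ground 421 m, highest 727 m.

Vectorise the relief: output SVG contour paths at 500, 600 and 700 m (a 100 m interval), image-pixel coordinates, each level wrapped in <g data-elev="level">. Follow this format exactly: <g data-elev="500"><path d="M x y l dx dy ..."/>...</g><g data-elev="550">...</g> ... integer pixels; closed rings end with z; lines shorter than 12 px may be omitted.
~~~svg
<g data-elev="500"><path d="M234 463l8-4 24-5 28-21 6-8 4-11 11-46 4-5 6-1 10 3 7 7 12 38 0 8-3 10-14 35"/><path d="M76 425l-7-4-5-7-4-16-1-13 1-13 5-12 15-28 23-30 14-12 12-4 19-2 13 0 7 2 4 4 1 5-1 9-3 7-5 9-19 21-23 40-14 29-6 7-8 5-10 3z"/><path d="M463 207l-19 13-35 7-26 16-9 1-5-3 3-11 13-16 4-6 3-32 7-16 29-34 35-18"/><path d="M17 107l16-10 13-2 7 2 6 5 4 7 1 7-1 9-5 15-17 37-10 16-14 13"/><path d="M336 17l-7 9-8 7-30 16-8 9-13 27-4 33-5 11-10 5-29 8-9 0-11-5-8-12-7-20 0-17 3-11 4-9 6-7 17-16 16-28"/></g><g data-elev="600"><path d="M205 463l9-16 9-13 16-15 28-16 6-7 1-8-6-7-24-7-22-15-39-8-9 2-9 7-26 37-11 23-13 43"/><path d="M415 463l-12-29-4-4-4-1-7 2-9 8-4 8-6 16"/><path d="M17 325l11-4 7-6 4-7 5-16 5-6 21-3 26-17 42-16 34-16 7-6 5-7 4-15 0-14-6-6-23-7-9-8-3-12 4-21-1-9-7-19-9-11-8-2-4 2-4 4-4 10-17 56-5 7-14 13-6 10-3 14 0 24-3 8-5 4-8 4-25 7-11 2"/><path d="M463 261l-30-6-9 0-8 4-48 38-8 12-3 14 3 12 8 12 15 15 10 4 9-2 18-10 27-21 16-7"/><path d="M114 17l-5 12 3 9 7 5 24 13 10 3 11-4 26-22 8-7 6-9"/><path d="M368 17l-6 11-10 13-36 30-6 10-4 9-2 15 0 31 8 30 0 17 4 5 6 0 25-7 11-7 6-7 17-27 44-43 8-9 3-10-1-10-9-33-10-18"/></g><g data-elev="700"><path d="M156 461l8 0 7-4 6-5 4-8 1-10-1-10-3-12-4-5-6 1-8 6-8 10-5 9-2 9 1 10 4 6z"/><path d="M348 109l6-1 6-5 6-7 1-5-10-2-9 5-4 8 1 4z"/></g>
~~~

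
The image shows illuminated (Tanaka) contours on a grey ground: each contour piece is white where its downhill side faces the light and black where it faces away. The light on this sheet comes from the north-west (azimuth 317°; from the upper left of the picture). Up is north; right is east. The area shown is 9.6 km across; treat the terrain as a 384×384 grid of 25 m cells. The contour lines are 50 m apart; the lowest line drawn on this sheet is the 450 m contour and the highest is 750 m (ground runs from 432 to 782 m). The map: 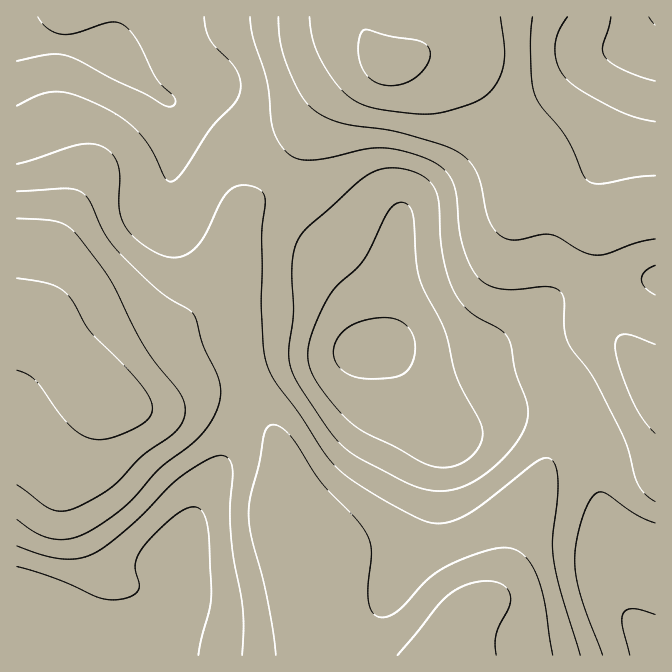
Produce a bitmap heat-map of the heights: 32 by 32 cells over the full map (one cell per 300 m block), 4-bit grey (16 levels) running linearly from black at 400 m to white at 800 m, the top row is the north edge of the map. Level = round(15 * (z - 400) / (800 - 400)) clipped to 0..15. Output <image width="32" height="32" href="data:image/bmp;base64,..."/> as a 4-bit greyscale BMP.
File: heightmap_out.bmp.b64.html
<image width="32" height="32" href="data:image/bmp;base64,Qk12AgAAAAAAAHYAAAAoAAAAIAAAACAAAAABAAQAAAAAAAACAAATCwAAEwsAABAAAAAAAAAAAAAAABEREQAiIiIAMzMzAERERABVVVUAZmZmAHd3dwCIiIgAmZmZAKqqqgC7u7sAzMzMAN3d3QDu7u4A////AEVVREVWeJq7urvMzLqodUNEVVVVVniau6qqvMy6mGVDRFVVVVZomruqmrzMu5dURFVWZmVVeJq7qZmru7qXVERmd2ZVVXiqu6qZmaqqhlREiZiGZVV5q7uqmIiZmYZURJqqmHZWeau6qZiIiJmHVVWru6mHZnm7upiHd3iIh2VnvMy7mHZ5q6mHdlVneIdmeMzMzKmHeKqodlVERWeHZnjd3dzLqImql1VDMzRWd2Z53d3t3LmZmYZDMzM0Vndnid3e7ty6mZhkMzIzRFZnd5rd7u7cupmHUyIiM0RWZ3ia3d7ty6qYhkMiIiNFVneJqt3d3LqpmHZCIRIkRVZ3iard3dy6qZh2QyIiNFVmeImZ3d3LqpmYdlQzIzVmd3iJiN3cy6mZmHZUQzNFd4iIiIfdzLqYiJh2VEQzRniYiJmIzMupd3iIdlVENEaJmZmqmcu6l3Z3iHZlVERGiaqqqqqqqodmZ4h3ZlVEVomqqqqqmZmHZmd4d3ZlVFeKqqqZqoiIh2Zmd3d3dmZ4mqqqmZl3eHdlVnd4iIiImaqqqZmYZ3d2VEVneJmZqqu7qqmYiGZmVURFVniau8zLu7qZiHdVVURERFZ5q83d3Mu6mHdmRERDRFVWiavN7d3MuodmVTRENERVZ4q83d3dzLqHZlQ0RERFVmeKvN3d3cy6h3ZU"/>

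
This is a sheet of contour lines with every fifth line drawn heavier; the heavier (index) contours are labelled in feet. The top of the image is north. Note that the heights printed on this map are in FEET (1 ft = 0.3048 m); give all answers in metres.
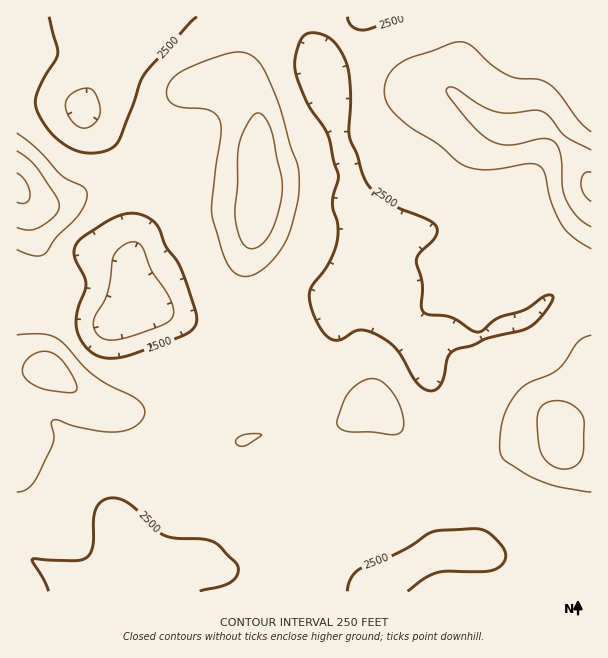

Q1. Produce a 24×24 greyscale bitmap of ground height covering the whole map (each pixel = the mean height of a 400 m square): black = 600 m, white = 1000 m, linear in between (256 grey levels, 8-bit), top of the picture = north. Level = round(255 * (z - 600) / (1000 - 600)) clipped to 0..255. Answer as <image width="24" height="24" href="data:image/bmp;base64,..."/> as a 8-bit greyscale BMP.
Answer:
<image width="24" height="24" href="data:image/bmp;base64,Qk12BgAAAAAAADYEAAAoAAAAGAAAABgAAAABAAgAAAAAAEACAAATCwAAEwsAAAABAAAAAAAAAAAAAAEBAQACAgIAAwMDAAQEBAAFBQUABgYGAAcHBwAICAgACQkJAAoKCgALCwsADAwMAA0NDQAODg4ADw8PABAQEAAREREAEhISABMTEwAUFBQAFRUVABYWFgAXFxcAGBgYABkZGQAaGhoAGxsbABwcHAAdHR0AHh4eAB8fHwAgICAAISEhACIiIgAjIyMAJCQkACUlJQAmJiYAJycnACgoKAApKSkAKioqACsrKwAsLCwALS0tAC4uLgAvLy8AMDAwADExMQAyMjIAMzMzADQ0NAA1NTUANjY2ADc3NwA4ODgAOTk5ADo6OgA7OzsAPDw8AD09PQA+Pj4APz8/AEBAQABBQUEAQkJCAENDQwBEREQARUVFAEZGRgBHR0cASEhIAElJSQBKSkoAS0tLAExMTABNTU0ATk5OAE9PTwBQUFAAUVFRAFJSUgBTU1MAVFRUAFVVVQBWVlYAV1dXAFhYWABZWVkAWlpaAFtbWwBcXFwAXV1dAF5eXgBfX18AYGBgAGFhYQBiYmIAY2NjAGRkZABlZWUAZmZmAGdnZwBoaGgAaWlpAGpqagBra2sAbGxsAG1tbQBubm4Ab29vAHBwcABxcXEAcnJyAHNzcwB0dHQAdXV1AHZ2dgB3d3cAeHh4AHl5eQB6enoAe3t7AHx8fAB9fX0Afn5+AH9/fwCAgIAAgYGBAIKCggCDg4MAhISEAIWFhQCGhoYAh4eHAIiIiACJiYkAioqKAIuLiwCMjIwAjY2NAI6OjgCPj48AkJCQAJGRkQCSkpIAk5OTAJSUlACVlZUAlpaWAJeXlwCYmJgAmZmZAJqamgCbm5sAnJycAJ2dnQCenp4An5+fAKCgoAChoaEAoqKiAKOjowCkpKQApaWlAKampgCnp6cAqKioAKmpqQCqqqoAq6urAKysrACtra0Arq6uAK+vrwCwsLAAsbGxALKysgCzs7MAtLS0ALW1tQC2trYAt7e3ALi4uAC5ubkAurq6ALu7uwC8vLwAvb29AL6+vgC/v78AwMDAAMHBwQDCwsIAw8PDAMTExADFxcUAxsbGAMfHxwDIyMgAycnJAMrKygDLy8sAzMzMAM3NzQDOzs4Az8/PANDQ0ADR0dEA0tLSANPT0wDU1NQA1dXVANbW1gDX19cA2NjYANnZ2QDa2toA29vbANzc3ADd3d0A3t7eAN/f3wDg4OAA4eHhAOLi4gDj4+MA5OTkAOXl5QDm5uYA5+fnAOjo6ADp6ekA6urqAOvr6wDs7OwA7e3tAO7u7gDv7+8A8PDwAPHx8QDy8vIA8/PzAPT09AD19fUA9vb2APf39wD4+PgA+fn5APr6+gD7+/sA/Pz8AP39/QD+/v4A////AHlfTEY/O0NaY298gYJ1XFJecHZ4goqLiGxvblFBSklTYnBzeISEd2lbVVBRb4iHeH2JhFdCW3B0eYJ7bXqEhYJ2Z2JmfYWBdYyMhWNcdoWKi4uHdW17hoiFg4aIhoF/g5uPiX18g4iMkJGOiHt5goWEiJKTjZGepKmVjoiEhoqNk5WRjIR+fYGIjJCSmbDSx66Zk5SSjYyMkpeWk4+Sk5aRjYyQnb3gzq6irLGolY6NjpCPkZGZsKmPhoqNmrzVx7/MxaeUjo6SkY+LiouQoJl4aYOJkKKxuMzZp3t3gIeLi4mKioiFi4NeWnR9h4yUrKSidkE+UGZ6g4aJh3ZqdWVWW2NpcHmJmIWGaDQjIzpnhIiKgWVVU0ddZm1xaGZ3hHmEc0cgI0NxiY2Lf2BNTUFacHqCf3Vtc4uLbksmM1p7j6KXiHVTSlBgdH+JioiEhaiYbE46R2+DmsW6koFhRUlabYCJiYiNmN3DlHFfZHqIpdnZnX1nXFdgbHiEf4GWxffPo4yAfoSJptnmqXxnZGx5goKDeoCs7uWnjIeHioyMotXjqH1na4CIi5GWkpG38Kp/Yl90houLndPZmn1kcYiOlai6wLnFzoFZOT5khIyNmsLFjG5dfI6crL/M0dLEnnRKNDlVf5mjq7irflZPgpqywMnBtrelin5dRj9Ob5OjqayXcEtUgZixvbyompaOiYJsVkRDUXSMlZeKblVleoaSnaKVjouJiYFnTkREQFZzf4KEeG5tZ257ho2MiomJiA=="/>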